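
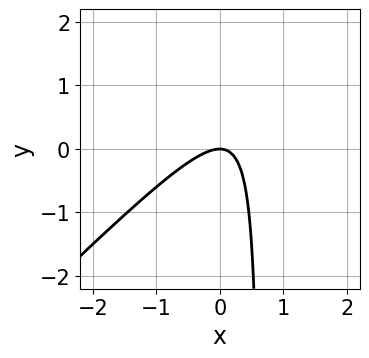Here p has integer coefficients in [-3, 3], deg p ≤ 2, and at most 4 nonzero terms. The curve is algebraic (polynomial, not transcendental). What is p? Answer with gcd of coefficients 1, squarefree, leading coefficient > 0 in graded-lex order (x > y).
3*x^2 - 3*x*y + 2*y

1. The degree is 2 — the shape is more complex than any degree-1 curve.
2. From the axis intercepts and sections: it crosses the y-axis at the gridline y = 0; it meets the x-axis at x = 0 (among the integer gridlines).
3. Putting this together gives p.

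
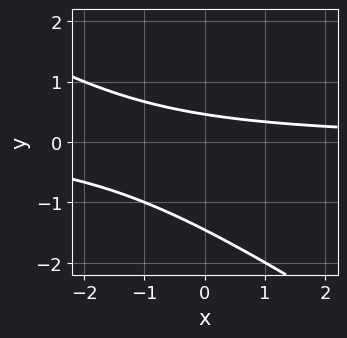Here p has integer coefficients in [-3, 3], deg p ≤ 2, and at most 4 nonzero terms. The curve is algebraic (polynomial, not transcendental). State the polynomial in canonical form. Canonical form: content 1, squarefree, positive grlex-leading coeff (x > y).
2*x*y + 3*y^2 + 3*y - 2

First, degree: no degree-1 curve has this shape, so deg p = 2.
Then, reading off the gridlines: the curve avoids every integer x-axis point in the box.
Finally, putting this together gives p.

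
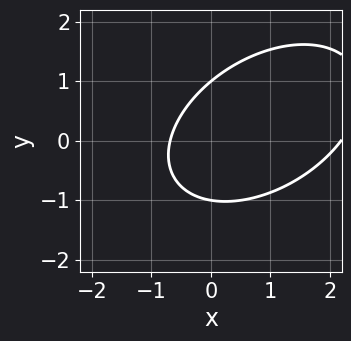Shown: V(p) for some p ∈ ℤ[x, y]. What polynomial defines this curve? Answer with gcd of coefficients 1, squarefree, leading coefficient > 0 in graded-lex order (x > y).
2*x^2 - 2*x*y + 3*y^2 - 3*x - 3

The degree is 2 — no degree-1 curve has this shape.
Against the integer gridlines: the y-axis gridline crossings are at y ∈ {-1, 1}.
Matching integer coefficients to the picture gives p.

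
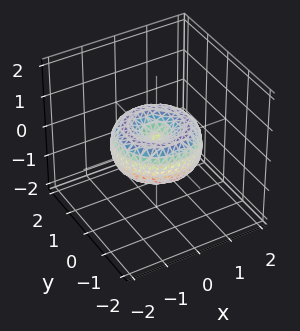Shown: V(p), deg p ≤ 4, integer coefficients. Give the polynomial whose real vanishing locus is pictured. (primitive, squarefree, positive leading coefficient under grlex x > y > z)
1. deg p = 4. A generic line meets the surface in up to 4 points.
2. Symmetry: every cross-section ⟂ z is a circle, so x, y appear only via x² + y².
3. Observable constraints: it crosses the x-axis at the gridline x = 0; it crosses the y-axis at the gridline y = 0; a circular section at z = 0 has radius between 1 and 2; it crosses the z-axis at the gridline z = 0.
4. Putting this together gives p.

2*x^4 + 4*x^2*y^2 + 2*y^4 - 3*x^2 - 3*y^2 + 3*z^2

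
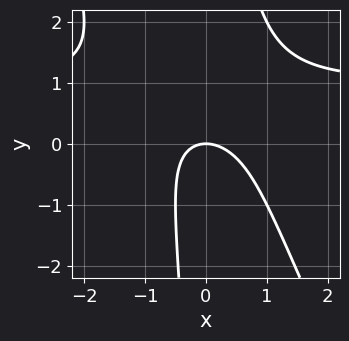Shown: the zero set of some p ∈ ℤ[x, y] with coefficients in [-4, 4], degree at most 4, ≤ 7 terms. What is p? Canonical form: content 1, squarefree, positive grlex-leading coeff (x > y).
2*x^2*y + x*y^2 - 2*x^2 - x*y - 2*y

(a) The degree is 3 — no degree-2 curve has this shape.
(b) Observable constraints: it crosses the x-axis at the gridline x = 0; one y-axis crossing is at y = 0.
(c) Fitting integer coefficients to these (and the overall shape) gives p.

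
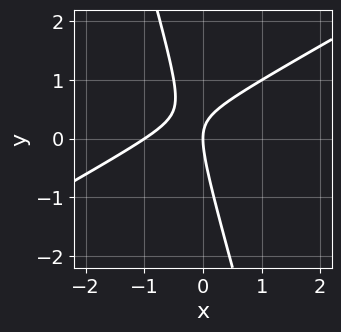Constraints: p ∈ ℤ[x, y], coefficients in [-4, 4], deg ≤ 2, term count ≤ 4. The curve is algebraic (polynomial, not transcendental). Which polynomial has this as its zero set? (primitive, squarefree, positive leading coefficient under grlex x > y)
2*x^2 - 3*x*y - y^2 + 2*x

(a) deg p = 2. The shape is more complex than any degree-1 curve.
(b) Checking where it meets the axes: it meets the y-axis at y = 0 (among the integer gridlines); among the integer gridlines, it crosses the x-axis at x ∈ {-1, 0}.
(c) Together with the visible shape, these determine p as stated.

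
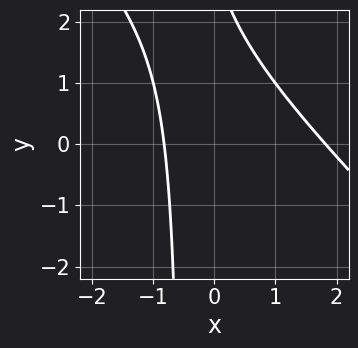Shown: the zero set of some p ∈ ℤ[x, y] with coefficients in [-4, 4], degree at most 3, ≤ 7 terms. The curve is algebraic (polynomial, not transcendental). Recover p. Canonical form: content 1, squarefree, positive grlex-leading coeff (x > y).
1. The degree is 2 — the shape is more complex than any degree-1 curve.
2. From the axis intercepts and sections: the curve avoids every integer y-axis point in the box.
3. Fitting integer coefficients to these (and the overall shape) gives p.

2*x^2 + 2*x*y - 2*x + y - 3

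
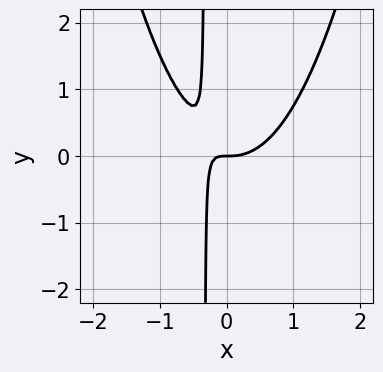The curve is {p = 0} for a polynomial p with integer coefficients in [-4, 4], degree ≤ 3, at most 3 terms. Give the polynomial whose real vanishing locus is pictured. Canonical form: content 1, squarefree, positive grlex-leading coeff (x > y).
deg p = 3. The shape is more complex than any degree-2 curve.
Checking where it meets the axes: it meets the x-axis at x = 0 (among the integer gridlines); it crosses the y-axis at the gridline y = 0.
Fitting integer coefficients to these (and the overall shape) gives p.

3*x^3 - 3*x*y - y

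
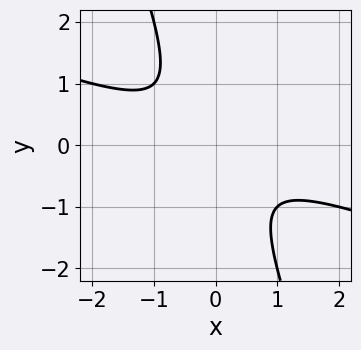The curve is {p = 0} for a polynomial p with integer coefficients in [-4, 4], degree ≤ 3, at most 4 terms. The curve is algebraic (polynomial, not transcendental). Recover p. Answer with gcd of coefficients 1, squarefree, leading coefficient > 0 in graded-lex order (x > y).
x^2 + 3*x*y + y^2 + 1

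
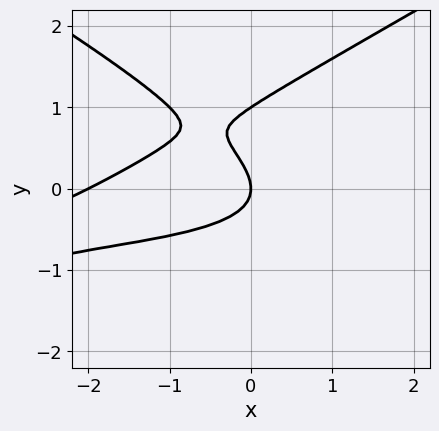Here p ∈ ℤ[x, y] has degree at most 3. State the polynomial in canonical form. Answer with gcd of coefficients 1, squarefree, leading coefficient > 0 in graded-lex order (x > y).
x^2*y - 3*y^3 + x^2 + 3*y^2 + 2*x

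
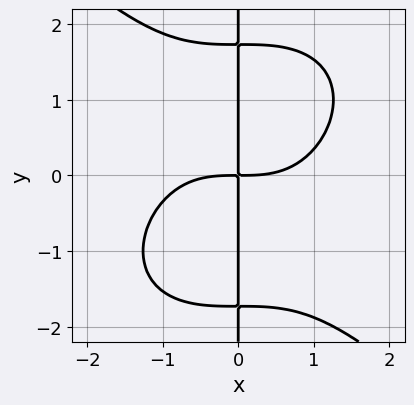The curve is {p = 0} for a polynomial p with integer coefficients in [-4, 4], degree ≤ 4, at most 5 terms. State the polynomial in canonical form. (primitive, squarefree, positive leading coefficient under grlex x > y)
x^4 + x*y^3 - 3*x*y

1. Degree: no degree-3 curve has this shape, so deg p = 4.
2. Checking where it meets the axes: every point of the y-axis in the box is on the curve.
3. Fitting integer coefficients to these (and the overall shape) gives p.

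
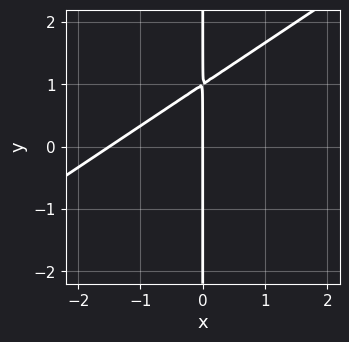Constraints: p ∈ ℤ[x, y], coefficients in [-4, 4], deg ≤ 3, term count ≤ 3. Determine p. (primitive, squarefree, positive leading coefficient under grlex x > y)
2*x^2 - 3*x*y + 3*x

deg p = 2. No degree-1 curve has this shape.
From the axis intercepts and sections: one x-axis crossing is at x = 0; every point of the y-axis in the box is on the curve.
These observations pin down the coefficients.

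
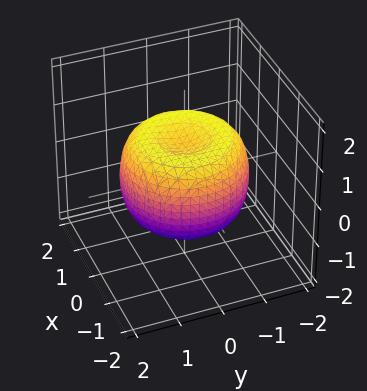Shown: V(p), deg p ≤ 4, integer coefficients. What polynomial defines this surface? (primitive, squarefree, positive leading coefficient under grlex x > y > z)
2*x^4 + 4*x^2*y^2 + 2*y^4 - 3*x^2 - 3*y^2 + 3*z^2 - 2

(a) The degree is 4 — a generic line meets the surface in up to 4 points.
(b) Symmetries: the z-axis is an axis of rotation, so x and y enter only as x² + y².
(c) From the axis intercepts and sections: a circular section at z = -1 has radius between 0 and 1.
(d) Solving for integer coefficients yields p as stated.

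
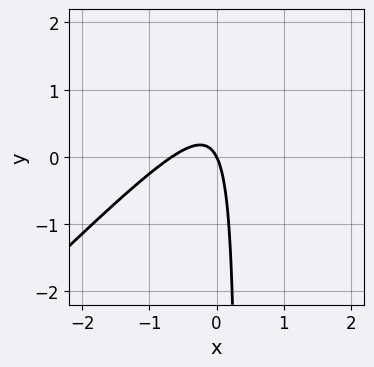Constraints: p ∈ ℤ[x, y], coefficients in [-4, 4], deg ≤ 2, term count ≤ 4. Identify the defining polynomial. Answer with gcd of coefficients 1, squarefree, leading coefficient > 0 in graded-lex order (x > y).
(a) The degree is 2 — a generic line meets the curve in up to 2 points.
(b) From the axis intercepts and sections: it meets the x-axis at x = 0 (among the integer gridlines); it crosses the y-axis at the gridline y = 0.
(c) Fitting integer coefficients to these (and the overall shape) gives p.

3*x^2 - 3*x*y + 2*x + y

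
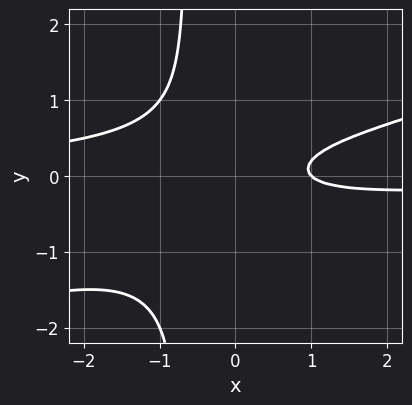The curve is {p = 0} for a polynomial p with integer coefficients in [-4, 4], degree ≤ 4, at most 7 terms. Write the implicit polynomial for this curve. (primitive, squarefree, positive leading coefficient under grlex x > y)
x^2*y - 3*x*y^2 - 2*y^2 + x - 1

(a) deg p = 3. No degree-2 curve has this shape.
(b) Checking where it meets the axes: no y-intercept at any integer in the box; it meets the x-axis at x = 1 (among the integer gridlines).
(c) Fitting integer coefficients to these (and the overall shape) gives p.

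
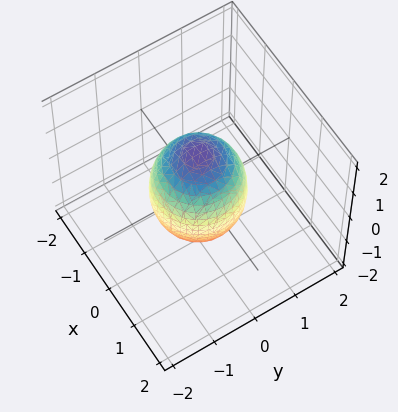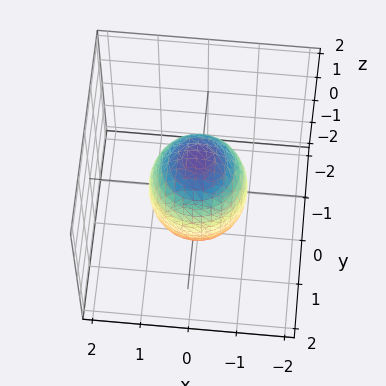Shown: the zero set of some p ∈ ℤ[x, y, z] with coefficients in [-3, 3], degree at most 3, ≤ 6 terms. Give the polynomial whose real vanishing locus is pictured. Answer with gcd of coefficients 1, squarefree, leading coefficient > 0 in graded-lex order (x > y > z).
The degree is 2 — bounded and convex; a quadric.
Symmetries: it's symmetric under z → −z, forcing even powers of z; rotational symmetry about the z-axis ⇒ p depends on x, y only through x² + y².
Against the integer gridlines: among the integer gridlines, it crosses the x-axis at x ∈ {-1, 1}; a circular section at z = 1 has radius between 0 and 1; the y-axis gridline crossings are at y ∈ {-1, 1}.
The integer polynomial consistent with all of this is the stated p.

2*x^2 + 2*y^2 + z^2 - 2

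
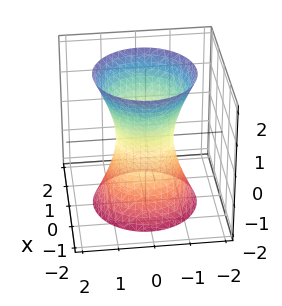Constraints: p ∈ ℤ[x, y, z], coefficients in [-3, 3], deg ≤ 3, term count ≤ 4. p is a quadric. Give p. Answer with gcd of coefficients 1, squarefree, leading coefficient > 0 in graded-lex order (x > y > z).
3*x^2 + 3*y^2 - z^2 - 2

Degree: an hourglass — one-sheet hyperboloid; a quadric, so deg p = 2.
Symmetries: rotational symmetry about the z-axis ⇒ p depends on x, y only through x² + y²; the z ↦ −z reflection is a symmetry, so z appears only in even powers.
Observable constraints: it misses every integer gridline on the z-axis; a circular section at z = -2 has radius between 1 and 2.
Solving for integer coefficients yields p as stated.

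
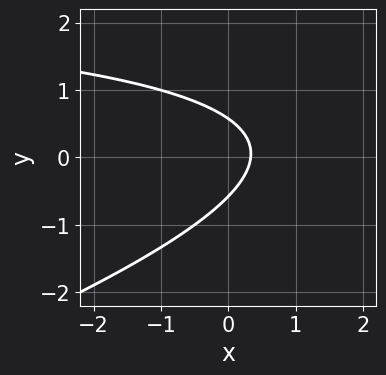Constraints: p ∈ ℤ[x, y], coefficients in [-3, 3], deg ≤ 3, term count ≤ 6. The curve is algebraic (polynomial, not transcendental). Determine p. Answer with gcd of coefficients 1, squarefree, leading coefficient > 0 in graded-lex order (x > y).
x*y - 3*y^2 - 3*x + 1

1. deg p = 2.
2. Solving for integer coefficients yields p as stated.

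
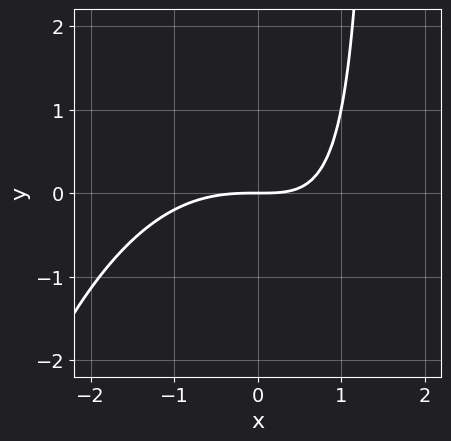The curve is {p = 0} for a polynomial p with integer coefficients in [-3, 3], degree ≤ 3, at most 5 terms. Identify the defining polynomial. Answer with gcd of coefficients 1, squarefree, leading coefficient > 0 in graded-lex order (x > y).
x^3 + 2*x*y - 3*y

1. The degree is 3 — a generic line meets the curve in up to 3 points.
2. Checking where it meets the axes: one x-axis crossing is at x = 0; it meets the y-axis at y = 0 (among the integer gridlines).
3. Solving for integer coefficients yields p as stated.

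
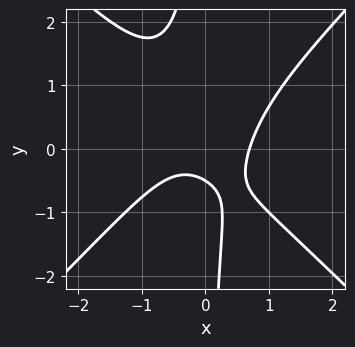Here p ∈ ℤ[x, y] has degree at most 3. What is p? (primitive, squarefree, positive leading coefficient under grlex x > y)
3*x^3 - 3*x*y^2 + x*y - 2*y - 1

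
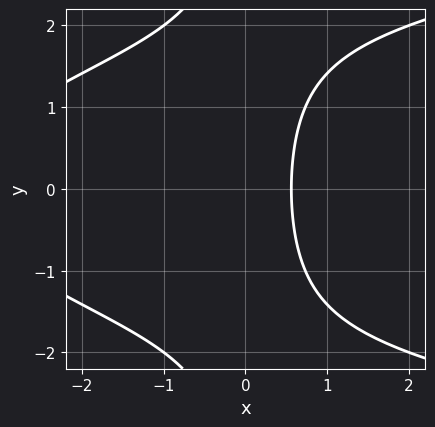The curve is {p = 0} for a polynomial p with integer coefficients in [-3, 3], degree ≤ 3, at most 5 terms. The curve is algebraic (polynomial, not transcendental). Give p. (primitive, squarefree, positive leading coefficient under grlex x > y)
x*y^2 - x^2 - 3*x + 2

The degree is 3 — the shape is more complex than any degree-2 curve.
Symmetries: it's symmetric under y → −y, forcing even powers of y.
Checking where it meets the axes: the curve avoids every integer y-axis point in the box.
Assembling these constraints gives the stated polynomial.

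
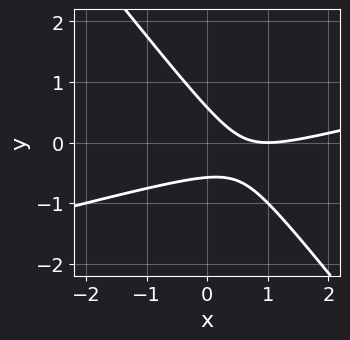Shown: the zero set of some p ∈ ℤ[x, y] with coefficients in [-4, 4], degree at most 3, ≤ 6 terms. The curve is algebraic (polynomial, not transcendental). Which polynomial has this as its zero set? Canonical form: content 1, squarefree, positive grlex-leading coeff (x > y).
x^2 - 3*x*y - 3*y^2 - 2*x + 1

1. Degree: the shape is more complex than any degree-1 curve, so deg p = 2.
2. From the visible intercepts: it crosses the x-axis at the gridline x = 1.
3. Fitting integer coefficients to these (and the overall shape) gives p.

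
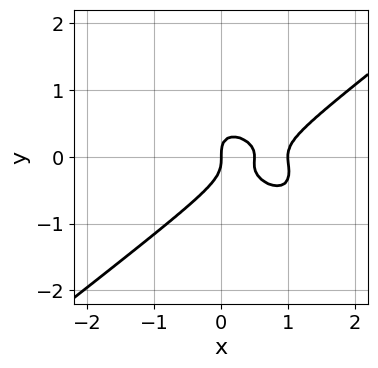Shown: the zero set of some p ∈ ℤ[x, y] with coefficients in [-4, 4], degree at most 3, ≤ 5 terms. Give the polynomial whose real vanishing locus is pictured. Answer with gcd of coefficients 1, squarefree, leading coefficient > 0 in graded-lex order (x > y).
2*x^3 - x*y^2 - 3*y^3 - 3*x^2 + x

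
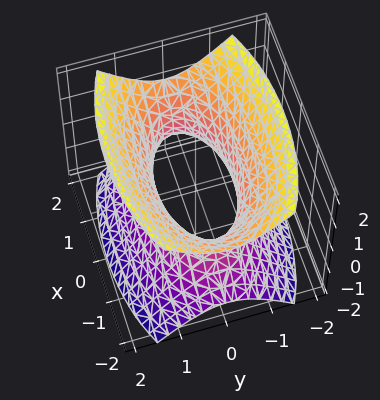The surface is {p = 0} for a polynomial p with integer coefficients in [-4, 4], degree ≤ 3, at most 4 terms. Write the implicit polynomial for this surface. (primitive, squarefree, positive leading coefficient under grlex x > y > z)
(a) deg p = 2.
(b) Symmetries: the y ↦ −y reflection is a symmetry, so y appears only in even powers; it's symmetric under z → −z, forcing even powers of z; it's symmetric under x → −x, forcing even powers of x.
(c) From the visible intercepts: it misses every integer gridline on the z-axis.
(d) Assembling these constraints gives the stated polynomial.

x^2 + 3*y^2 - 2*z^2 - 2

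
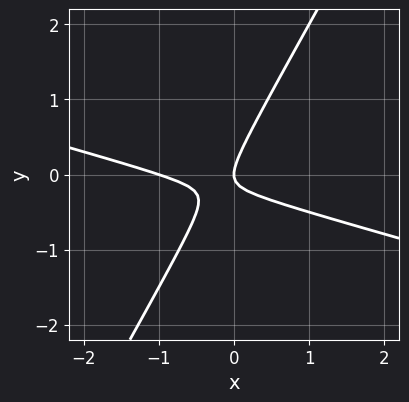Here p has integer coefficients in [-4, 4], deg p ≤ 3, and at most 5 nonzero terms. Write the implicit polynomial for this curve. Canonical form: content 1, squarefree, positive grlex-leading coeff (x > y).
x^2 + 3*x*y - 2*y^2 + x

The degree is 2 — no degree-1 curve has this shape.
Observable constraints: the x-axis gridline crossings are at x ∈ {-1, 0}; it meets the y-axis at y = 0 (among the integer gridlines).
Matching integer coefficients to the picture gives p.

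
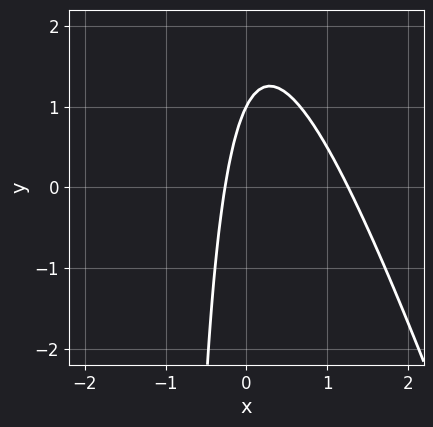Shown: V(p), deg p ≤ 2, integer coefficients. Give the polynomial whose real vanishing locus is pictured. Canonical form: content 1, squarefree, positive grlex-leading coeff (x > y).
First, degree: the shape is more complex than any degree-1 curve, so deg p = 2.
Next, observable constraints: it meets the y-axis at y = 1 (among the integer gridlines).
Finally, together with the visible shape, these determine p as stated.

3*x^2 + x*y - 3*x + y - 1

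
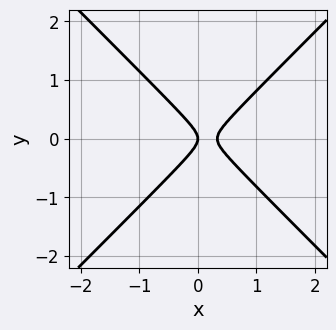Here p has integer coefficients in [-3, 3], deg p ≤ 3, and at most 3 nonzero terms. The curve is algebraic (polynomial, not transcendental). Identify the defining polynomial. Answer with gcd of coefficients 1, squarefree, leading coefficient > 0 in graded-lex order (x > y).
3*x^2 - 3*y^2 - x

(a) Degree: a generic line meets the curve in up to 2 points, so deg p = 2.
(b) Symmetries: it's symmetric under y → −y, forcing even powers of y.
(c) Checking where it meets the axes: it meets the x-axis at x = 0 (among the integer gridlines); it crosses the y-axis at the gridline y = 0.
(d) Putting this together gives p.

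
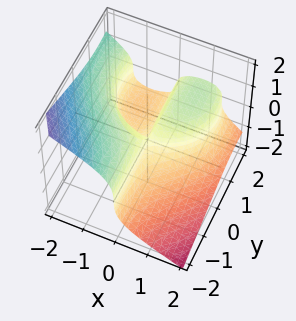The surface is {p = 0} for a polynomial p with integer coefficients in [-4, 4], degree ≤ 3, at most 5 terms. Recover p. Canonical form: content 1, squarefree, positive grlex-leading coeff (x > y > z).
x^3 + x*y^2 + 3*z^3 - 3*x*y

(a) The degree is 3 — a generic line meets the surface in up to 3 points.
(b) Observable constraints: it meets the z-axis at z = 0 (among the integer gridlines); it meets the x-axis at x = 0 (among the integer gridlines).
(c) Fitting integer coefficients to these (and the overall shape) gives p.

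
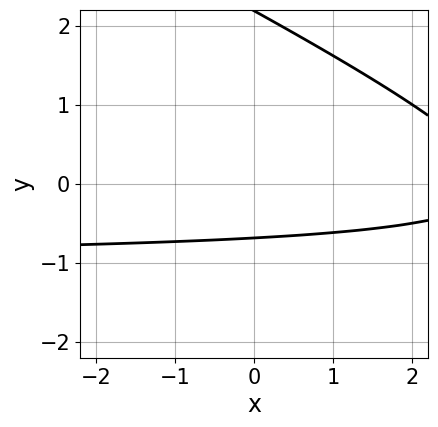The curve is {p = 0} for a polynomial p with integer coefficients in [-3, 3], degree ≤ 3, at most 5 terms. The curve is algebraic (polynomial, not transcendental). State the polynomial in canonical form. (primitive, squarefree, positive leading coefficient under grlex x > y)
x*y + 2*y^2 + x - 3*y - 3

Degree: no degree-1 curve has this shape, so deg p = 2.
Observable constraints: the curve avoids every integer x-axis point in the box.
Solving for integer coefficients yields p as stated.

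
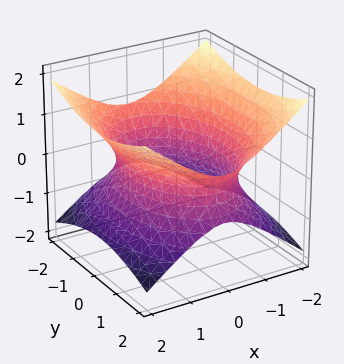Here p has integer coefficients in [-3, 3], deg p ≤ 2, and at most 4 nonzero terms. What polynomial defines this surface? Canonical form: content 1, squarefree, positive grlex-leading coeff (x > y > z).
1. The degree is 2 — an hourglass — one-sheet hyperboloid; a quadric.
2. Symmetries: mirror symmetry y ↦ −y ⇒ only even powers of y; it's symmetric under z → −z, forcing even powers of z; it's symmetric under x → −x, forcing even powers of x.
3. Observable constraints: it misses every integer gridline on the z-axis.
4. Matching integer coefficients to the picture gives p.

2*x^2 + y^2 - 3*z^2 - 3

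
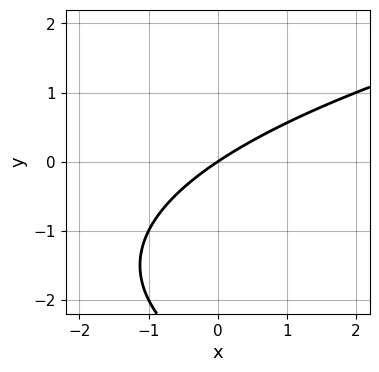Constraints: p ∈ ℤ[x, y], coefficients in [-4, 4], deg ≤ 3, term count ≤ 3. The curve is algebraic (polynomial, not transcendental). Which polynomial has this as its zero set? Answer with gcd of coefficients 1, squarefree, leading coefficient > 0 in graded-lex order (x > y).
y^2 - 2*x + 3*y

1. Degree: no degree-1 curve has this shape, so deg p = 2.
2. Observable constraints: it meets the y-axis at y = 0 (among the integer gridlines); it crosses the x-axis at the gridline x = 0.
3. Assembling these constraints gives the stated polynomial.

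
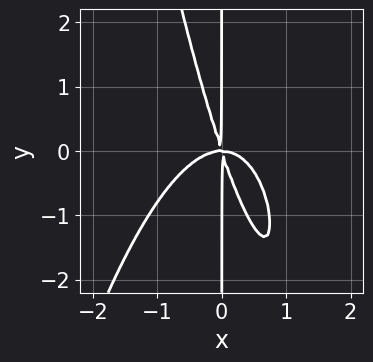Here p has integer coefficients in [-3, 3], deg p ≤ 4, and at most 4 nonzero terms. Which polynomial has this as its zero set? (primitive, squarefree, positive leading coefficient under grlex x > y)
First, degree: the shape is more complex than any degree-3 curve, so deg p = 4.
Then, against the integer gridlines: the visible y-axis segment lies entirely on the curve.
Finally, matching integer coefficients to the picture gives p.

3*x^4 + 3*x^2*y + x*y^2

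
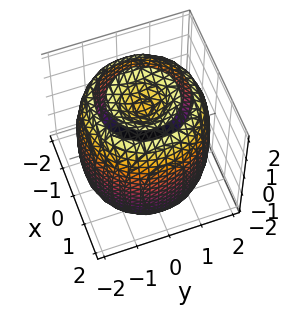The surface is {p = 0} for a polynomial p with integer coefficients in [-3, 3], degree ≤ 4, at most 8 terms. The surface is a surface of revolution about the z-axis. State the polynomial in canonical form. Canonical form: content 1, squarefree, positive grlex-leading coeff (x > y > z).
1. I count 2 distinct pieces.
2. deg p = 4.
3. Symmetries: rotational symmetry about the z-axis ⇒ p depends on x, y only through x² + y².
4. From the axis intercepts and sections: a circular section at z = 0 has radius between 1 and 2.
5. Fitting integer coefficients to these (and the overall shape) gives p.

x^4 + 2*x^2*y^2 + y^4 - 3*x^2 - 3*y^2 + z^2 - 2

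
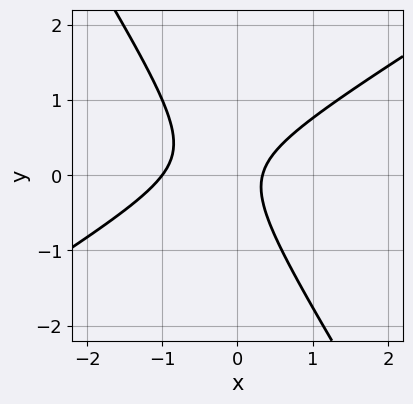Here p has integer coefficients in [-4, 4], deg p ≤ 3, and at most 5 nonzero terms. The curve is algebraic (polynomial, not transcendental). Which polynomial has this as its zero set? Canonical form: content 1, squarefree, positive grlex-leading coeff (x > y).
3*x^2 - 3*x*y - 3*y^2 + 2*x - 1

Degree: no degree-1 curve has this shape, so deg p = 2.
Checking where it meets the axes: the curve avoids every integer y-axis point in the box; one x-axis crossing is at x = -1.
Solving for integer coefficients yields p as stated.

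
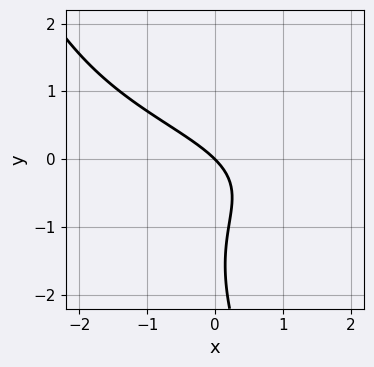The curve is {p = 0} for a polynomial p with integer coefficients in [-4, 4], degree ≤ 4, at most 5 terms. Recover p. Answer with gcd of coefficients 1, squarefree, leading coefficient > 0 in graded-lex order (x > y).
(a) The degree is 3 — no degree-2 curve has this shape.
(b) Observable constraints: it meets the y-axis at y = 0 (among the integer gridlines); it meets the x-axis at x = 0 (among the integer gridlines).
(c) Assembling these constraints gives the stated polynomial.

2*x*y^2 + y^3 + 3*y^2 + 3*x + 3*y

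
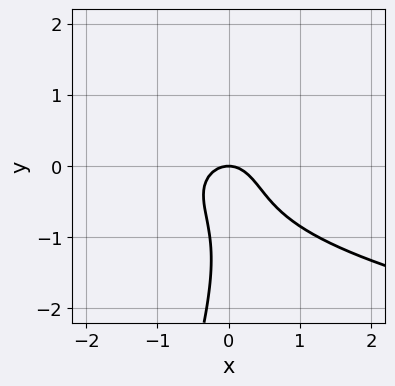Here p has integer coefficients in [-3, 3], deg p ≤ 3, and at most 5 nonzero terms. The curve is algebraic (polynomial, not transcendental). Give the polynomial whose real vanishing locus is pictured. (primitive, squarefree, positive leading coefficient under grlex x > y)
3*x*y^2 - y^3 - 3*x^2 - 2*y^2 - 2*y

deg p = 3. The shape is more complex than any degree-2 curve.
From the axis intercepts and sections: it crosses the x-axis at the gridline x = 0; it meets the y-axis at y = 0 (among the integer gridlines).
These observations pin down the coefficients.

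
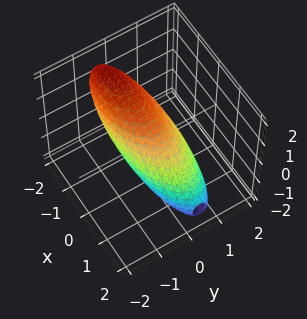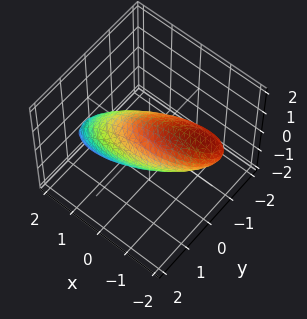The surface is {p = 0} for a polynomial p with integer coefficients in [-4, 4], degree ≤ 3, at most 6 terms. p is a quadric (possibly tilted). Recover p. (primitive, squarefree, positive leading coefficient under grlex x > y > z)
(a) Degree: a generic line meets the surface in up to 2 points, so deg p = 2.
(b) Reading off the gridlines: among the integer gridlines, it crosses the z-axis at z ∈ {-1, 1}.
(c) Fitting integer coefficients to these (and the overall shape) gives p.

x^2 - x*y + 2*x*z + 3*y^2 + 2*z^2 - 2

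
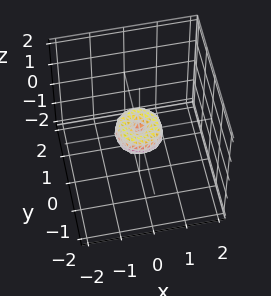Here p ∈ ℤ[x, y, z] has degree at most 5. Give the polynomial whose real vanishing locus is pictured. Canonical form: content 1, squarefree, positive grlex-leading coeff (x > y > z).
First, deg p = 4. No degree-3 surface has this shape.
Next, by symmetry, every cross-section ⟂ z is a circle, so x, y appear only via x² + y².
Then, checking where it meets the axes: it meets the y-axis at y = 0 (among the integer gridlines); it crosses the x-axis at the gridline x = 0; it meets the z-axis at z = 0 (among the integer gridlines).
Finally, these observations pin down the coefficients.

2*x^4 + 4*x^2*y^2 + 2*y^4 - x^2 - y^2 + z^2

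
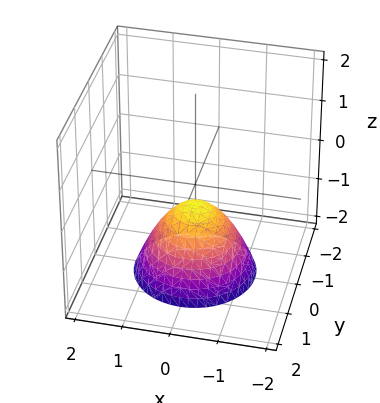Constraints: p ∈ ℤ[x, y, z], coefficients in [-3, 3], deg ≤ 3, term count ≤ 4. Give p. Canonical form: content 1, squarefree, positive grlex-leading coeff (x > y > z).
2*x^2 + 2*y^2 + 2*z + 1

The degree is 2 — a generic line meets the surface in up to 2 points.
Symmetries: the surface is invariant under rotation about z: p = q(x² + y², z).
From the visible intercepts: no x-intercept at any integer in the box; a circular section at z = -2 has radius between 1 and 2; the surface avoids every integer y-axis point in the box.
Together with the visible shape, these determine p as stated.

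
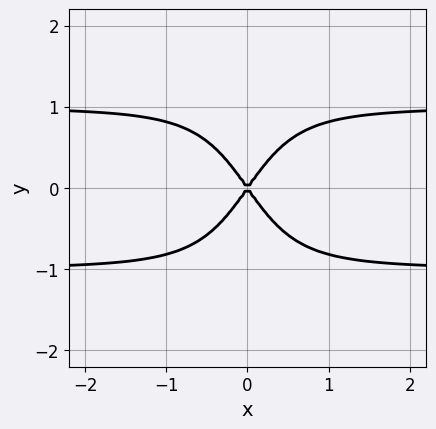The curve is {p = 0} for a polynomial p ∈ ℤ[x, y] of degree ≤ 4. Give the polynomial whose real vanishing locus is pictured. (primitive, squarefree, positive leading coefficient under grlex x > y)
2*x^2*y^2 - 2*x^2 + y^2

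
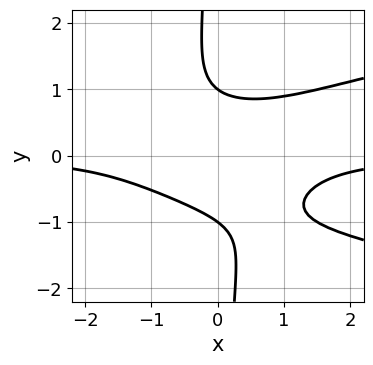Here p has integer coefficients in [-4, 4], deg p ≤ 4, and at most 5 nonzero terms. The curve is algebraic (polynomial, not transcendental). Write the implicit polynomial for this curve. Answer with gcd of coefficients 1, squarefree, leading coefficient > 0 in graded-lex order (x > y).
1. The degree is 4 — the shape is more complex than any degree-3 curve.
2. Reading off the gridlines: the curve avoids every integer x-axis point in the box; among the integer gridlines, it crosses the y-axis at y ∈ {-1, 1}.
3. The integer polynomial consistent with all of this is the stated p.

3*x*y^3 - 2*x^2*y + 2*y^2 - 2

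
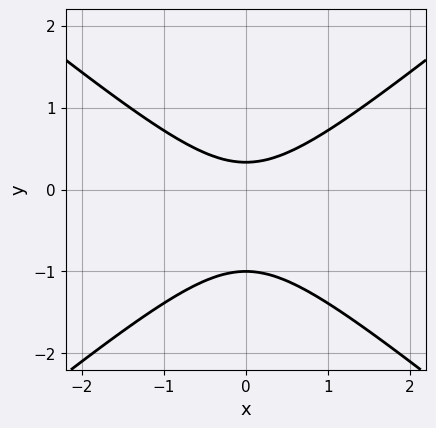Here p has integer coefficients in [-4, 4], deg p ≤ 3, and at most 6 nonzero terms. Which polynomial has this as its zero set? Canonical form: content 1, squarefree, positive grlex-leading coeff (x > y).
1. Degree: a generic line meets the curve in up to 2 points, so deg p = 2.
2. Symmetries: mirror symmetry x ↦ −x ⇒ only even powers of x.
3. Reading off the gridlines: it meets the y-axis at y = -1 (among the integer gridlines); no x-intercept at any integer in the box.
4. Assembling these constraints gives the stated polynomial.

2*x^2 - 3*y^2 - 2*y + 1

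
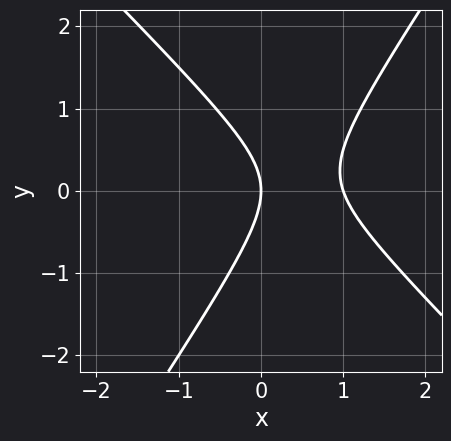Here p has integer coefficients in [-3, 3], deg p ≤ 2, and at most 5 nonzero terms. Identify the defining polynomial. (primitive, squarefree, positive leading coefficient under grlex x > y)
(a) deg p = 2. A generic line meets the curve in up to 2 points.
(b) Observable constraints: among the integer gridlines, it crosses the x-axis at x ∈ {0, 1}; it crosses the y-axis at the gridline y = 0.
(c) Fitting integer coefficients to these (and the overall shape) gives p.

3*x^2 + x*y - 2*y^2 - 3*x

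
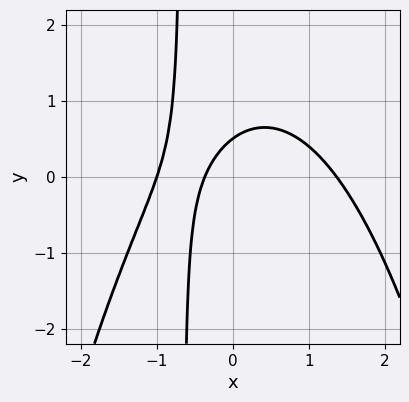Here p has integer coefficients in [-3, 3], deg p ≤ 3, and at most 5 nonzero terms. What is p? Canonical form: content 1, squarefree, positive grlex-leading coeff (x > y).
First, degree: a generic line meets the curve in up to 3 points, so deg p = 3.
Next, checking where it meets the axes: one x-axis crossing is at x = -1.
Finally, together with the visible shape, these determine p as stated.

2*x^3 + 3*x*y - 3*x + 2*y - 1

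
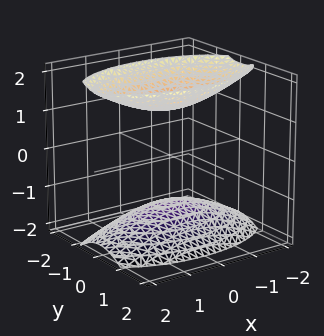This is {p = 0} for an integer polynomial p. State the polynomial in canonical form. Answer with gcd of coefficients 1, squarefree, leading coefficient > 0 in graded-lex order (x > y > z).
1. There are 2 components. Treating them together as one polynomial.
2. deg p = 2. Two sheets facing apart; a quadric.
3. Symmetries: it's symmetric under x → −x, forcing even powers of x; it's symmetric under y → −y, forcing even powers of y; mirror symmetry z ↦ −z ⇒ only even powers of z.
4. From the axis intercepts and sections: it misses every integer gridline on the x-axis; no y-intercept at any integer in the box.
5. These observations pin down the coefficients.

x^2 + 3*y^2 - 2*z^2 + 3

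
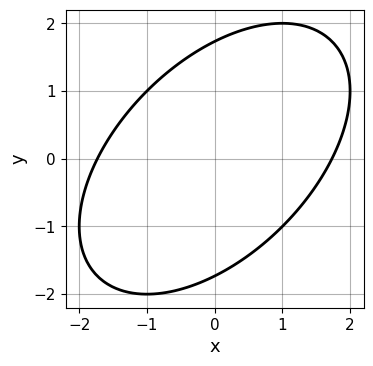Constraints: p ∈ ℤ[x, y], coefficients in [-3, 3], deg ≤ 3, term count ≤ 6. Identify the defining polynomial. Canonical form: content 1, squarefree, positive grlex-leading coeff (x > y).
(a) deg p = 2. The shape is more complex than any degree-1 curve.
(b) Solving for integer coefficients yields p as stated.

x^2 - x*y + y^2 - 3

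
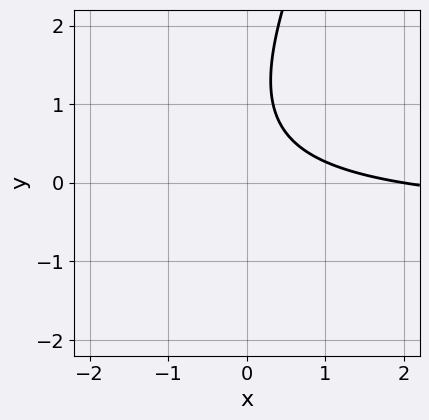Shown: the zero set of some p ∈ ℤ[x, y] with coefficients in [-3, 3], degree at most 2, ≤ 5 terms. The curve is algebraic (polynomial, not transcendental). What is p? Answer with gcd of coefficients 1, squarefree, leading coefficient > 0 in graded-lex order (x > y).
2*x*y - y^2 + x + 2*y - 2

1. The degree is 2 — a generic line meets the curve in up to 2 points.
2. Checking where it meets the axes: the curve avoids every integer y-axis point in the box; one x-axis crossing is at x = 2.
3. These observations pin down the coefficients.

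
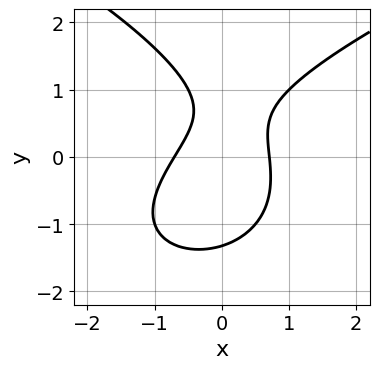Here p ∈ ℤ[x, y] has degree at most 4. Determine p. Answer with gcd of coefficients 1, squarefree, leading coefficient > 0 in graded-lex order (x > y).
(a) The degree is 3 — a generic line meets the curve in up to 3 points.
(b) Putting this together gives p.

y^3 - 2*x^2 + x*y - y + 1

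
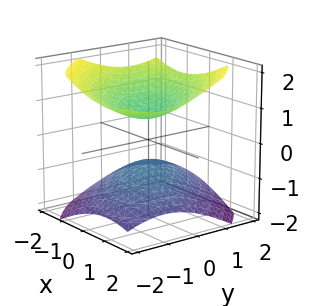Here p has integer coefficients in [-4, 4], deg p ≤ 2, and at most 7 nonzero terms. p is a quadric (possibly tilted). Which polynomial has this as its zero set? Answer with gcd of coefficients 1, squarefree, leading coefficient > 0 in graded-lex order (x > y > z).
x^2 + x*y + y^2 - 2*z^2 + 1

First, the picture has 2 separate pieces. Treating them together as one polynomial.
Then, deg p = 2. The shape is more complex than any degree-1 surface.
Then, against the integer gridlines: it misses every integer gridline on the x-axis; it misses every integer gridline on the y-axis.
Finally, fitting integer coefficients to these (and the overall shape) gives p.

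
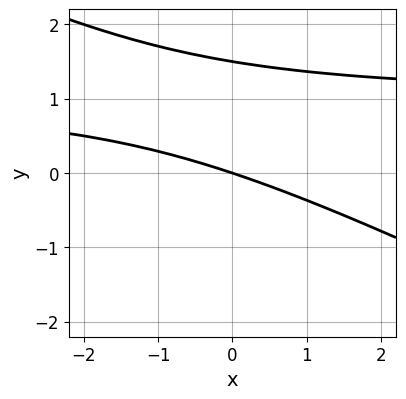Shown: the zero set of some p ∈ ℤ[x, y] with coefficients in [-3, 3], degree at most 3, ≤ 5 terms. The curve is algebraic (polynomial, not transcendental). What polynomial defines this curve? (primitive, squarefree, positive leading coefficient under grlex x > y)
First, the degree is 2 — no degree-1 curve has this shape.
Next, from the visible intercepts: it crosses the x-axis at the gridline x = 0; it crosses the y-axis at the gridline y = 0.
Finally, solving for integer coefficients yields p as stated.

x*y + 2*y^2 - x - 3*y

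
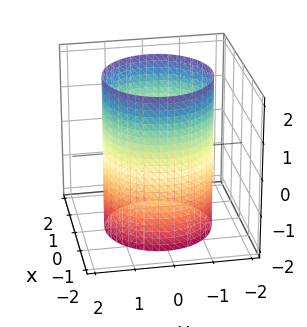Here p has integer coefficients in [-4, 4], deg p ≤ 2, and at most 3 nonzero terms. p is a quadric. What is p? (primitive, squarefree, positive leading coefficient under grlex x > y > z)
x^2 + y^2 - 2

deg p = 2.
Symmetry: the surface is invariant under rotation about z: p = q(x² + y², z); the z ↦ −z reflection is a symmetry, so z appears only in even powers.
From the axis intercepts and sections: the surface avoids every integer z-axis point in the box; a circular section at z = -2 has radius between 1 and 2.
Putting this together gives p.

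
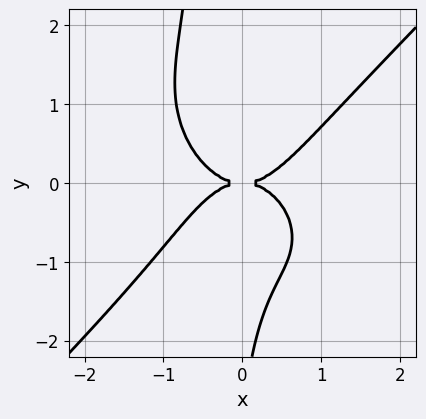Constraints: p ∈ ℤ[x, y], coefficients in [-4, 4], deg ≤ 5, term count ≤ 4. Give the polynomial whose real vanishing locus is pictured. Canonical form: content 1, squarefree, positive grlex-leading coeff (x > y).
3*x^4 - 3*x*y^3 - y^3 - 3*y^2

1. The degree is 4 — a generic line meets the curve in up to 4 points.
2. Checking where it meets the axes: one y-axis crossing is at y = 0; it crosses the x-axis at the gridline x = 0.
3. Matching integer coefficients to the picture gives p.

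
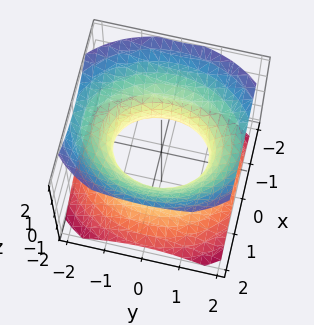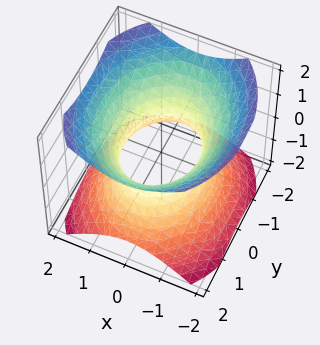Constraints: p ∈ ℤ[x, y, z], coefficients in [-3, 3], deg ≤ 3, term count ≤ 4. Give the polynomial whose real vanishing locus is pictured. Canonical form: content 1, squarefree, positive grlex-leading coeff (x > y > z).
First, the degree is 2 — an hourglass — one-sheet hyperboloid; a quadric.
Next, symmetries: it's symmetric under y → −y, forcing even powers of y; the x ↦ −x reflection is a symmetry, so x appears only in even powers; it's symmetric under z → −z, forcing even powers of z.
Next, observable constraints: it misses every integer gridline on the z-axis; the x-axis gridline crossings are at x ∈ {-1, 1}.
Finally, together with the visible shape, these determine p as stated.

3*x^2 + 2*y^2 - 3*z^2 - 3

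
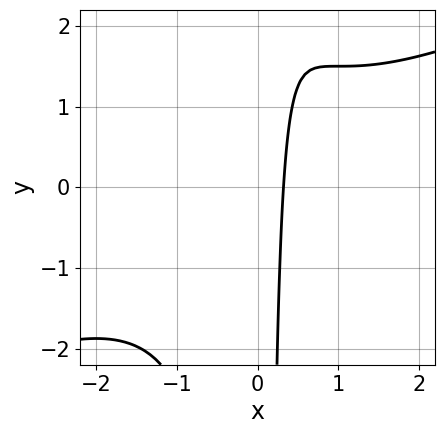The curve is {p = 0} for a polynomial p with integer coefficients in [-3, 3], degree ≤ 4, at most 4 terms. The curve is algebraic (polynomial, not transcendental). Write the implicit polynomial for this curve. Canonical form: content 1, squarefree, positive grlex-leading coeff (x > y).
Degree: the shape is more complex than any degree-2 curve, so deg p = 3.
Against the integer gridlines: it misses every integer gridline on the y-axis.
Together with the visible shape, these determine p as stated.

x^3 - 2*x^2*y + 3*x - 1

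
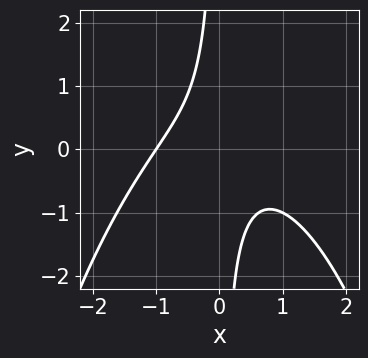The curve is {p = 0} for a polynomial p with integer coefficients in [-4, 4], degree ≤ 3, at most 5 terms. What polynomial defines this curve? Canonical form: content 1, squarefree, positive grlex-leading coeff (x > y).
x^3 + 2*x*y + 1

deg p = 3. No degree-2 curve has this shape.
Against the integer gridlines: one x-axis crossing is at x = -1; it misses every integer gridline on the y-axis.
These observations pin down the coefficients.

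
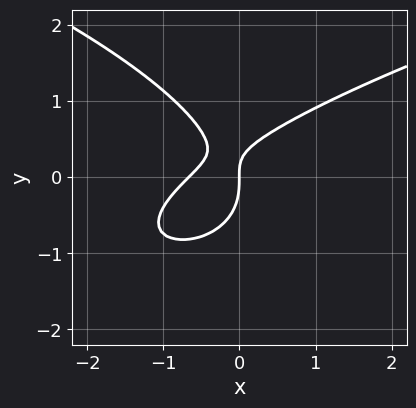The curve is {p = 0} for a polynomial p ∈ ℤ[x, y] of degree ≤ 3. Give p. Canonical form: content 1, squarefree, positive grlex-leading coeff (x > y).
3*y^3 - 3*x^2 + 3*x*y - 2*x

Degree: no degree-2 curve has this shape, so deg p = 3.
Checking where it meets the axes: it crosses the y-axis at the gridline y = 0; it meets the x-axis at x = 0 (among the integer gridlines).
Assembling these constraints gives the stated polynomial.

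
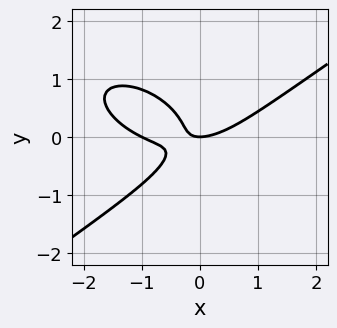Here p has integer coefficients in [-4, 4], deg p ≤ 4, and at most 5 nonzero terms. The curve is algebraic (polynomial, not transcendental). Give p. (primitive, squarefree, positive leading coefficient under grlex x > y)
x^3 - 3*y^3 + x^2 - 3*x*y - y

First, deg p = 3. A generic line meets the curve in up to 3 points.
Next, reading off the gridlines: it meets the y-axis at y = 0 (among the integer gridlines); among the integer gridlines, it crosses the x-axis at x ∈ {-1, 0}.
Finally, putting this together gives p.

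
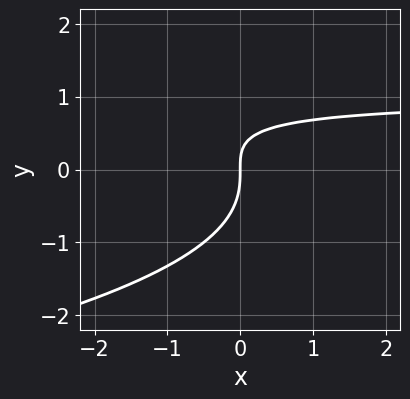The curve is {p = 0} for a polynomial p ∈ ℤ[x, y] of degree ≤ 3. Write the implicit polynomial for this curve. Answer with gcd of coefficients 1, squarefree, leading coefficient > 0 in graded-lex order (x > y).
y^3 + x*y - x

First, the degree is 3 — no degree-2 curve has this shape.
Next, from the visible intercepts: it meets the y-axis at y = 0 (among the integer gridlines); it crosses the x-axis at the gridline x = 0.
Finally, these observations pin down the coefficients.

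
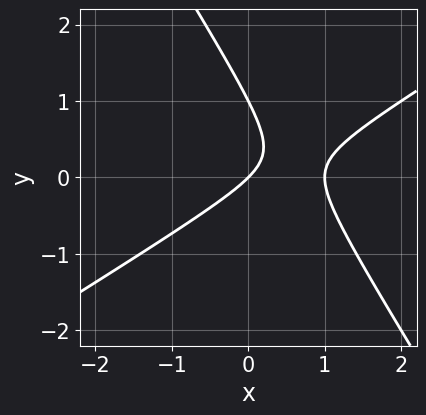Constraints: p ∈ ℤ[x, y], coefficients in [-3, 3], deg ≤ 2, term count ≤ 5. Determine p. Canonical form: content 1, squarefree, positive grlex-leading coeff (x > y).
x^2 - x*y - y^2 - x + y

Degree: a generic line meets the curve in up to 2 points, so deg p = 2.
Against the integer gridlines: among the integer gridlines, it crosses the x-axis at x ∈ {0, 1}; the y-axis gridline crossings are at y ∈ {0, 1}.
Solving for integer coefficients yields p as stated.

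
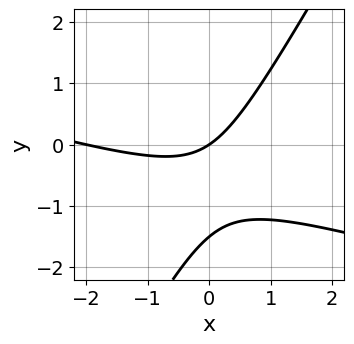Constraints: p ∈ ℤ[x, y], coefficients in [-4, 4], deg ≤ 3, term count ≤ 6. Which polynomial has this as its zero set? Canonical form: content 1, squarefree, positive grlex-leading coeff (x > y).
x^2 + 3*x*y - 2*y^2 + 2*x - 3*y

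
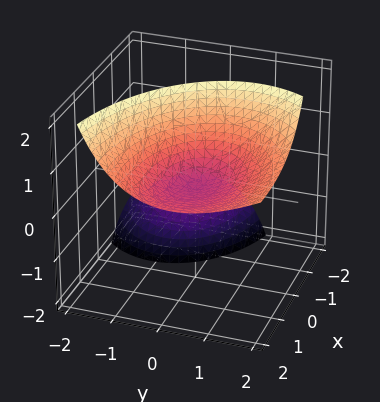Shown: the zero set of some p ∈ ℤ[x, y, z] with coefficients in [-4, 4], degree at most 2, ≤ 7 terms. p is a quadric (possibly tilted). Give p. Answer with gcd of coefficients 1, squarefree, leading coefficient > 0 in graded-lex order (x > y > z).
(a) The picture has 2 separate pieces. Treating them together as one polynomial.
(b) Degree: the shape is more complex than any degree-1 surface, so deg p = 2.
(c) Against the integer gridlines: one y-axis crossing is at y = 0; one z-axis crossing is at z = 0; it meets the x-axis at x = 0 (among the integer gridlines).
(d) Assembling these constraints gives the stated polynomial.

x^2 - 3*x*z + 2*y^2 - 2*y*z - 2*z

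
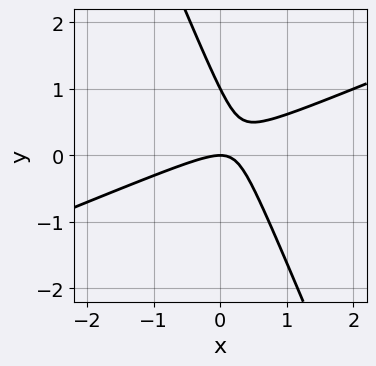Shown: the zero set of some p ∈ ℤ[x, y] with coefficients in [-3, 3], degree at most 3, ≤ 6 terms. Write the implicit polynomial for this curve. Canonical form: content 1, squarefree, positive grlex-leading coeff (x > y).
x^2 - 2*x*y - y^2 + y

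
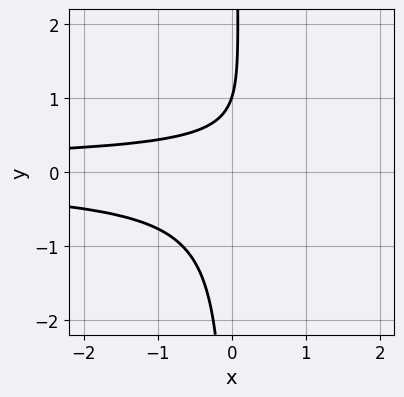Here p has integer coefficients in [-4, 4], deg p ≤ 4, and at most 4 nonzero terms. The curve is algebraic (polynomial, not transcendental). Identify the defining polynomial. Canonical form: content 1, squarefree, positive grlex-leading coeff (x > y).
1. deg p = 3.
2. Checking where it meets the axes: the curve avoids every integer x-axis point in the box; it crosses the y-axis at the gridline y = 1.
3. Together with the visible shape, these determine p as stated.

3*x*y^2 - y + 1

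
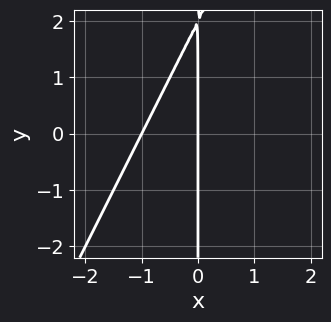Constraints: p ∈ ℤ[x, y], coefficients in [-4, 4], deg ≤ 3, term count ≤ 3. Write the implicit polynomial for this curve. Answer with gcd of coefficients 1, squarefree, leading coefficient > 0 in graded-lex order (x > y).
(a) deg p = 2. A generic line meets the curve in up to 2 points.
(b) Checking where it meets the axes: the visible y-axis segment lies entirely on the curve; the x-axis gridline crossings are at x ∈ {-1, 0}.
(c) Solving for integer coefficients yields p as stated.

2*x^2 - x*y + 2*x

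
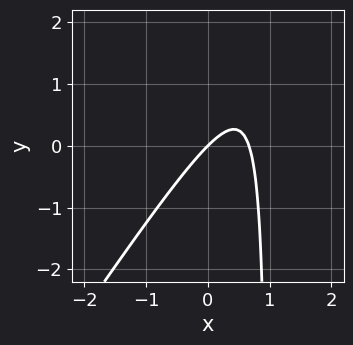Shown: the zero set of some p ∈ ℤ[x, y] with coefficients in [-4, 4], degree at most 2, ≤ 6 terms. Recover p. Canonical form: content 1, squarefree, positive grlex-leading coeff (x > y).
3*x^2 - 2*x*y - 2*x + 2*y

(a) The degree is 2 — no degree-1 curve has this shape.
(b) From the axis intercepts and sections: it meets the y-axis at y = 0 (among the integer gridlines); one x-axis crossing is at x = 0.
(c) These observations pin down the coefficients.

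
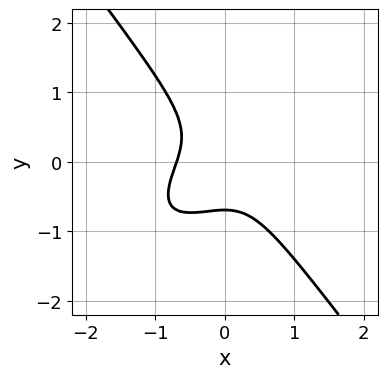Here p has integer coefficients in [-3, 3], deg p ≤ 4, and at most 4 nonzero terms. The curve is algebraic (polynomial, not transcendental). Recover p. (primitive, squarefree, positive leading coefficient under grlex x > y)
3*x^3 - 3*x^2*y + 3*y^3 + 1

Degree: no degree-2 curve has this shape, so deg p = 3.
Matching integer coefficients to the picture gives p.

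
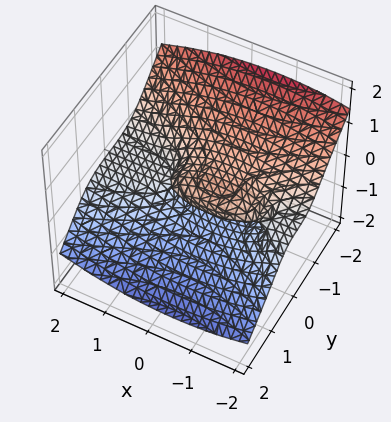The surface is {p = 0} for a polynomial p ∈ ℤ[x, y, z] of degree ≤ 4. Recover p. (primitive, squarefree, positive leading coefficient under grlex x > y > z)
deg p = 3. A generic line meets the surface in up to 3 points.
Against the integer gridlines: it meets the y-axis at y = 0 (among the integer gridlines); it meets the z-axis at z = 0 (among the integer gridlines).
Matching integer coefficients to the picture gives p. Check: (-2, 0, 0) on the x-axis lies on the surface, and p(-2, 0, 0) = 0. ✓

x^2*z + y^3 + 3*z^3 + x*z - z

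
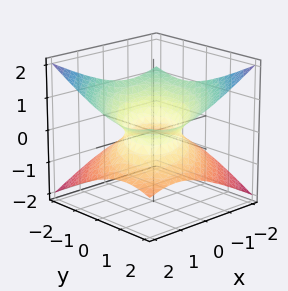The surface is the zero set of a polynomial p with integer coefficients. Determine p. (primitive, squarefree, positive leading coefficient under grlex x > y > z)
x^2 - x*y + y^2 - 3*z^2 - 1

(a) Degree: the shape is more complex than any degree-1 surface, so deg p = 2.
(b) Checking where it meets the axes: among the integer gridlines, it crosses the y-axis at y ∈ {-1, 1}; no z-intercept at any integer in the box; among the integer gridlines, it crosses the x-axis at x ∈ {-1, 1}.
(c) Together with the visible shape, these determine p as stated.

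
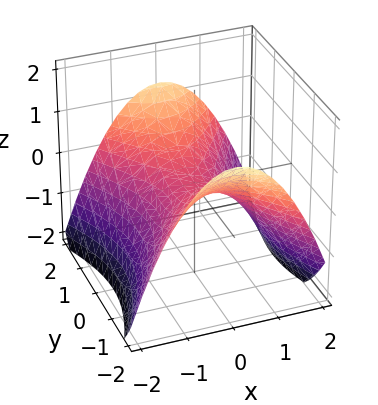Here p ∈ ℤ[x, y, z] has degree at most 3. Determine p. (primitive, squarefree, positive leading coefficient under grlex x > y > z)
1. deg p = 2. A hyperbolic paraboloid; a quadric.
2. Symmetries: mirror symmetry y ↦ −y ⇒ only even powers of y; the x ↦ −x reflection is a symmetry, so x appears only in even powers.
3. Checking where it meets the axes: one z-axis crossing is at z = 0; one y-axis crossing is at y = 0; it crosses the x-axis at the gridline x = 0.
4. Putting this together gives p.

2*x^2 - y^2 + 3*z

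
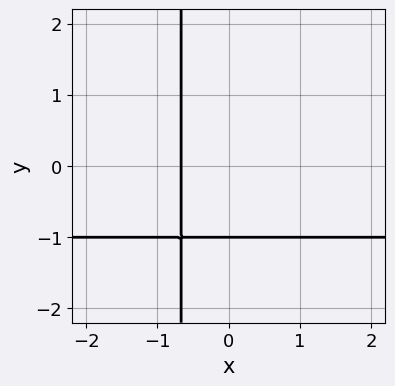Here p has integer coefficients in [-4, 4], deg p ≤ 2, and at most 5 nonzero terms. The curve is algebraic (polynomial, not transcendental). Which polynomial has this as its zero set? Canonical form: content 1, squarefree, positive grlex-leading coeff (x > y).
3*x*y + 3*x + 2*y + 2

(a) Degree: a generic line meets the curve in up to 2 points, so deg p = 2.
(b) Reading off the gridlines: it meets the y-axis at y = -1 (among the integer gridlines).
(c) Assembling these constraints gives the stated polynomial.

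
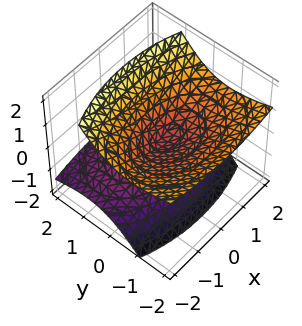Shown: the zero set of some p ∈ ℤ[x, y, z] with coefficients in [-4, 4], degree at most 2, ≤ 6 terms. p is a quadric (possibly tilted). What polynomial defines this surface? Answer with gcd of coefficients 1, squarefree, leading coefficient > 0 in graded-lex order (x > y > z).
I count 2 distinct pieces. They look like related sheets of one shape, so recover p as a whole.
The degree is 2 — no degree-1 surface has this shape.
Checking where it meets the axes: it meets the x-axis at x = 0 (among the integer gridlines); it meets the y-axis at y = 0 (among the integer gridlines); it meets the z-axis at z = 0 (among the integer gridlines).
Together with the visible shape, these determine p as stated.

x^2 + 2*y^2 + 3*y*z - 3*z^2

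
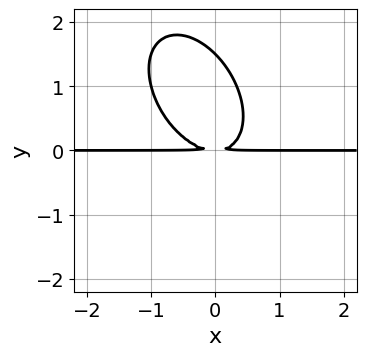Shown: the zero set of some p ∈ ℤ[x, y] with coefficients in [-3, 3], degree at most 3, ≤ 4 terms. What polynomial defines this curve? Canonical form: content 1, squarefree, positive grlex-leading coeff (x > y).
3*x^2*y + 2*x*y^2 + 2*y^3 - 3*y^2

First, degree: no degree-2 curve has this shape, so deg p = 3.
Then, from the axis intercepts and sections: the visible x-axis segment lies entirely on the curve.
Finally, putting this together gives p.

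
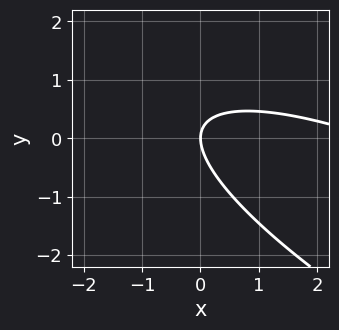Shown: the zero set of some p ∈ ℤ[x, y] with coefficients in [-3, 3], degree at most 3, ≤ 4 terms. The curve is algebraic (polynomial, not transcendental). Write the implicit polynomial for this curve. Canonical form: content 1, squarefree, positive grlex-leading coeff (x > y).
x^2 + 3*x*y + 3*y^2 - 3*x

deg p = 2. A generic line meets the curve in up to 2 points.
Against the integer gridlines: it meets the y-axis at y = 0 (among the integer gridlines); it crosses the x-axis at the gridline x = 0.
Assembling these constraints gives the stated polynomial.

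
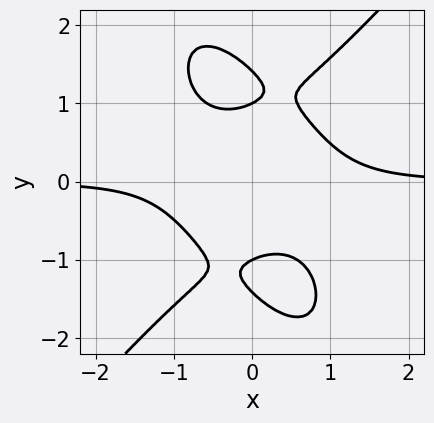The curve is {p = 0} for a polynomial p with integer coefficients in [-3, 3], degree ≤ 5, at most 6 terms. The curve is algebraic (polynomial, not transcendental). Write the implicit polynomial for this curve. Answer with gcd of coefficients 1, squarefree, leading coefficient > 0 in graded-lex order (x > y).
3*x^3*y - x*y^3 - y^4 + 3*y^2 - 2

Degree: the shape is more complex than any degree-3 curve, so deg p = 4.
From the visible intercepts: among the integer gridlines, it crosses the y-axis at y ∈ {-1, 1}; no x-intercept at any integer in the box.
Matching integer coefficients to the picture gives p.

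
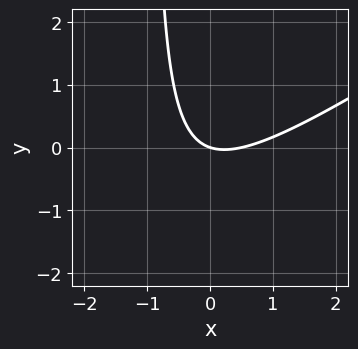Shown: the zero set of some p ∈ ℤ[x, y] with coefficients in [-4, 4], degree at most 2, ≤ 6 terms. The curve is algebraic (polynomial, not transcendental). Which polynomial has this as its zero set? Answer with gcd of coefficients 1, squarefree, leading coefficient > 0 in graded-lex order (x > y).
(a) The degree is 2 — no degree-1 curve has this shape.
(b) Reading off the gridlines: it meets the y-axis at y = 0 (among the integer gridlines); it crosses the x-axis at the gridline x = 0.
(c) Together with the visible shape, these determine p as stated.

2*x^2 - 3*x*y - x - 3*y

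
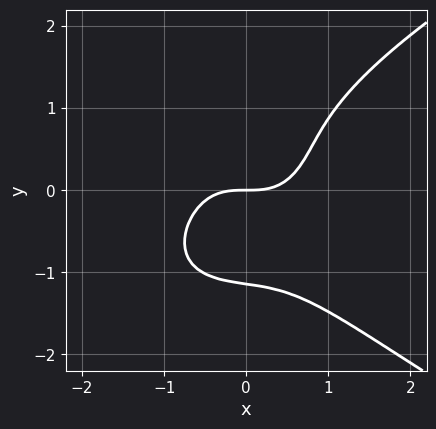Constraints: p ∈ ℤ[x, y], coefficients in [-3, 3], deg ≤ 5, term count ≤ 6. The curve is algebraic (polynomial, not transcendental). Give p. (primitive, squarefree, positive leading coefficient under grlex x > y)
2*y^4 - 3*x^3 - x*y^2 + 3*y

First, deg p = 4.
Then, checking where it meets the axes: one y-axis crossing is at y = 0; it crosses the x-axis at the gridline x = 0.
Finally, the integer polynomial consistent with all of this is the stated p.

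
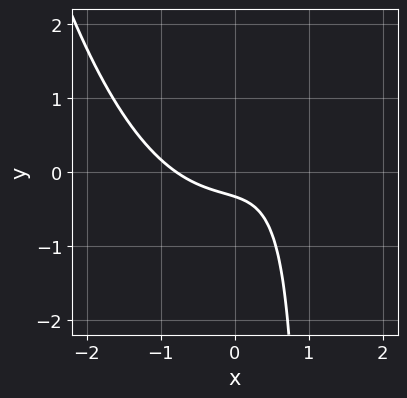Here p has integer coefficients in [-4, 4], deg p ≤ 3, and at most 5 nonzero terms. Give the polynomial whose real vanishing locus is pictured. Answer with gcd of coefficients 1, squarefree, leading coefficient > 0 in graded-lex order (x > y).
2*x^3 - 3*x*y + 3*y + 1

1. deg p = 3. A generic line meets the curve in up to 3 points.
2. Putting this together gives p.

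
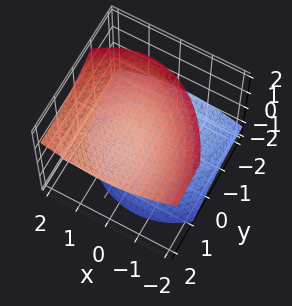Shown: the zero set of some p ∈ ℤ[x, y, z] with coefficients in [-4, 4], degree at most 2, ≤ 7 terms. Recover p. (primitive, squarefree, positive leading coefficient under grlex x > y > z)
(a) The picture has 2 separate pieces.
(b) The degree is 2 — a generic line meets the surface in up to 2 points.
(c) Checking where it meets the axes: the surface avoids every integer x-axis point in the box; the z-axis gridline crossings are at z ∈ {-1, 1}.
(d) Putting this together gives p.

2*x^2 - x*z + y^2 - 3*y*z - 3*z^2 + 3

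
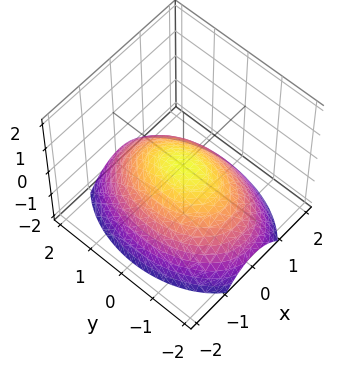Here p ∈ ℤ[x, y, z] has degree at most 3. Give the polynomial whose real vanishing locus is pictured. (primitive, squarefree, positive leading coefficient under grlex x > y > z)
2*x^2 + y^2 + 3*z

First, deg p = 2. A paraboloid; a quadric.
Then, symmetries: mirror symmetry y ↦ −y ⇒ only even powers of y; it's symmetric under x → −x, forcing even powers of x.
Next, from the visible intercepts: it meets the y-axis at y = 0 (among the integer gridlines); it crosses the x-axis at the gridline x = 0; it crosses the z-axis at the gridline z = 0.
Finally, fitting integer coefficients to these (and the overall shape) gives p.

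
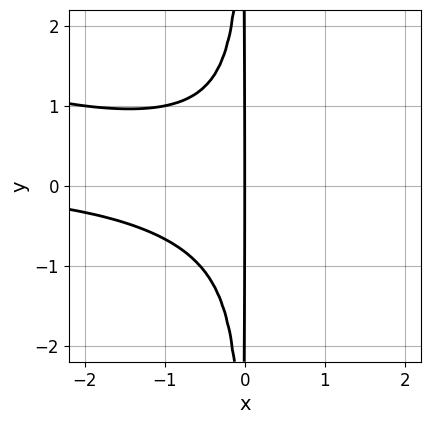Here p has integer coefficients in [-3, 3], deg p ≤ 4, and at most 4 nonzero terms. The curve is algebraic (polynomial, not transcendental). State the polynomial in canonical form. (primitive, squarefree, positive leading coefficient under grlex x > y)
1. The degree is 4 — the shape is more complex than any degree-3 curve.
2. From the visible intercepts: every point of the y-axis in the box is on the curve; one x-axis crossing is at x = 0.
3. These observations pin down the coefficients.

x^3*y + 3*x^2*y^2 + 2*x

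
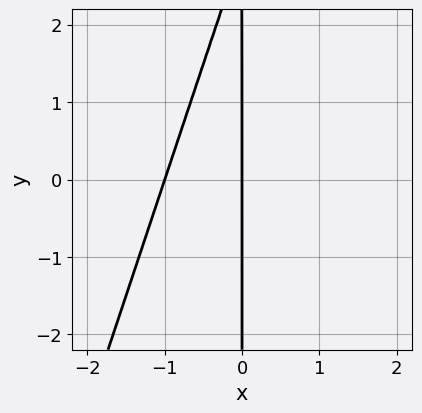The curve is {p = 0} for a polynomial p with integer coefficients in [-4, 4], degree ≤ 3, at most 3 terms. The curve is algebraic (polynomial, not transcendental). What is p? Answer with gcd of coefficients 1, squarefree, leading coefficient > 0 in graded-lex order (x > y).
3*x^2 - x*y + 3*x

(a) The degree is 2 — a generic line meets the curve in up to 2 points.
(b) From the visible intercepts: the visible y-axis segment lies entirely on the curve; the x-axis gridline crossings are at x ∈ {-1, 0}.
(c) Assembling these constraints gives the stated polynomial.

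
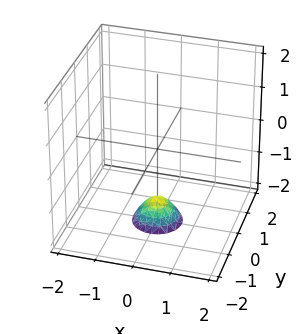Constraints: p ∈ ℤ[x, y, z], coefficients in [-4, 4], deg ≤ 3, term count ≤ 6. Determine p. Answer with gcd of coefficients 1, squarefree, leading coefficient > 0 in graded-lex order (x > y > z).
(a) deg p = 2.
(b) Symmetries: every cross-section ⟂ z is a circle, so x, y appear only via x² + y².
(c) From the visible intercepts: it misses every integer gridline on the x-axis; no y-intercept at any integer in the box; a circular section at z = -2 has radius between 0 and 1.
(d) Putting this together gives p.

3*x^2 + 3*y^2 + 2*z + 3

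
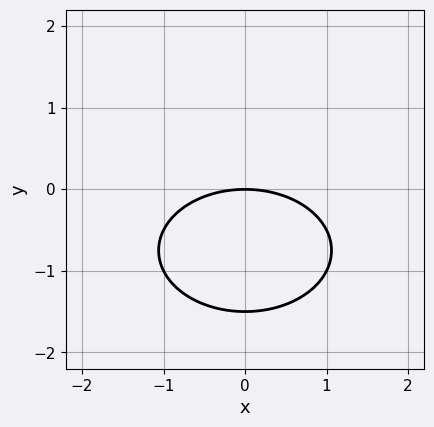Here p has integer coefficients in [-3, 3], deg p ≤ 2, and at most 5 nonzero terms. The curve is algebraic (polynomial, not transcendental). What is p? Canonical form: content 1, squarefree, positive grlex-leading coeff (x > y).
x^2 + 2*y^2 + 3*y

First, degree: a generic line meets the curve in up to 2 points, so deg p = 2.
Then, symmetries: it's symmetric under x → −x, forcing even powers of x.
Next, from the axis intercepts and sections: one y-axis crossing is at y = 0; it meets the x-axis at x = 0 (among the integer gridlines).
Finally, solving for integer coefficients yields p as stated.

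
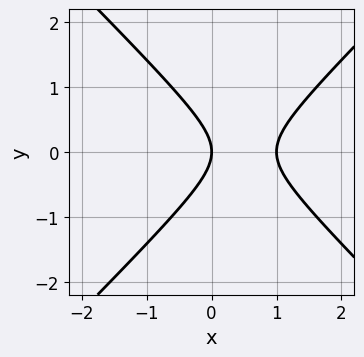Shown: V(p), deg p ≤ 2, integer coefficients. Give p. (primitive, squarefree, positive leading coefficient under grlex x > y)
x^2 - y^2 - x

First, degree: no degree-1 curve has this shape, so deg p = 2.
Next, symmetries: the y ↦ −y reflection is a symmetry, so y appears only in even powers.
Next, observable constraints: the x-axis gridline crossings are at x ∈ {0, 1}; it meets the y-axis at y = 0 (among the integer gridlines).
Finally, solving for integer coefficients yields p as stated.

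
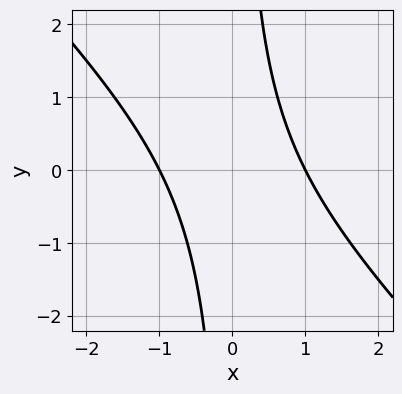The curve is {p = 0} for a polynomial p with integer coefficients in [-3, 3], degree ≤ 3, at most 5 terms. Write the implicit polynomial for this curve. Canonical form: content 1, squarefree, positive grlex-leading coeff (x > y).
deg p = 2.
Checking where it meets the axes: among the integer gridlines, it crosses the x-axis at x ∈ {-1, 1}; no y-intercept at any integer in the box.
The integer polynomial consistent with all of this is the stated p.

x^2 + x*y - 1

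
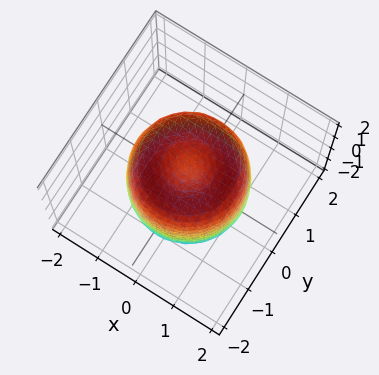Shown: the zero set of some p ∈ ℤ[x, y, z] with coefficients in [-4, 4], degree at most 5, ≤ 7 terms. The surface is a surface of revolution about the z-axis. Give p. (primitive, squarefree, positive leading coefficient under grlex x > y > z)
2*x^4 + 4*x^2*y^2 + 2*y^4 - 3*x^2 - 3*y^2 + z^2 - 1

First, deg p = 4. No degree-3 surface has this shape.
Then, symmetries: the z-axis is an axis of rotation, so x and y enter only as x² + y².
Then, from the visible intercepts: a circular section at z = -1 has radius between 1 and 2; the z-axis gridline crossings are at z ∈ {-1, 1}.
Finally, these observations pin down the coefficients.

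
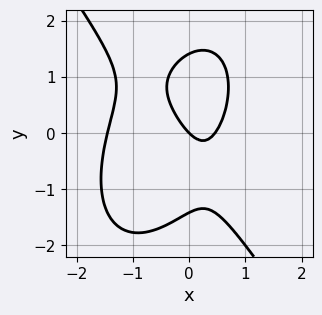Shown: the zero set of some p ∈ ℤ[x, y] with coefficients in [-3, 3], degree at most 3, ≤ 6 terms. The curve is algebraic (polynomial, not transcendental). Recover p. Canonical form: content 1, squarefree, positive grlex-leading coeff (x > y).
3*x^3 + y^3 + 3*x^2 - 2*x - 2*y

deg p = 3. No degree-2 curve has this shape.
Reading off the gridlines: it meets the x-axis at x = 0 (among the integer gridlines); one y-axis crossing is at y = 0.
Putting this together gives p.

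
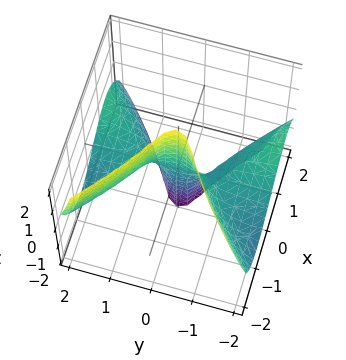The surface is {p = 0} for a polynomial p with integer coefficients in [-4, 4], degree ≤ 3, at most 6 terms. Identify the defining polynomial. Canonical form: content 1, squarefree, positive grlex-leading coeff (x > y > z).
x^3 - x*y^2 + y^2*z + x

First, degree: the shape is more complex than any degree-2 surface, so deg p = 3.
Next, reading off the gridlines: it meets the x-axis at x = 0 (among the integer gridlines); the visible z-axis segment lies entirely on the surface.
Finally, the integer polynomial consistent with all of this is the stated p. Check: (0, 2, 0) on the y-axis lies on the surface, and p(0, 2, 0) = 0. ✓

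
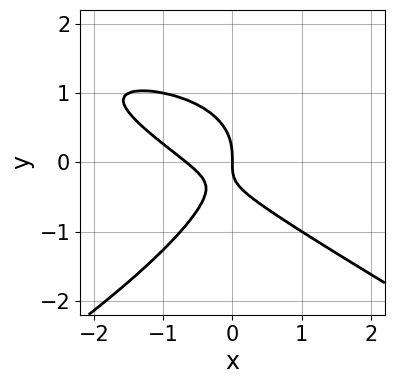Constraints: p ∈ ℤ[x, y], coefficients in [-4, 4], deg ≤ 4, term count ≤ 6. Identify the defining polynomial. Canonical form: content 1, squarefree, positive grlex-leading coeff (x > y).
x^2*y - 3*y^3 - 3*x^2 - 3*x*y - 2*x

1. Degree: a generic line meets the curve in up to 3 points, so deg p = 3.
2. Reading off the gridlines: it meets the y-axis at y = 0 (among the integer gridlines); one x-axis crossing is at x = 0.
3. These observations pin down the coefficients.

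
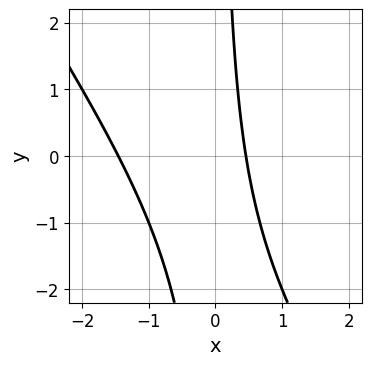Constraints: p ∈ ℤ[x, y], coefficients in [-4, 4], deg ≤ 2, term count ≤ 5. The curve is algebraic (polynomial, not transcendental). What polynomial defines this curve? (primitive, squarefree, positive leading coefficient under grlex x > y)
3*x^2 + 2*x*y + 3*x - 2

First, degree: a generic line meets the curve in up to 2 points, so deg p = 2.
Then, against the integer gridlines: no y-intercept at any integer in the box.
Finally, putting this together gives p.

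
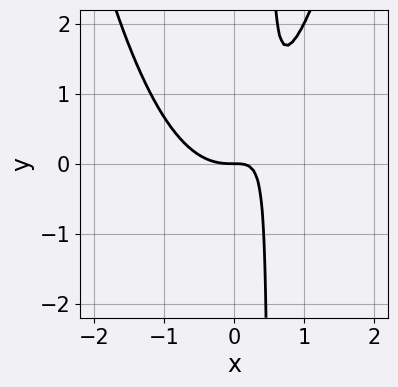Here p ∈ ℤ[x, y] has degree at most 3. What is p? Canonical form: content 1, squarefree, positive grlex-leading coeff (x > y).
2*x^3 - 2*x*y + y

First, the degree is 3 — no degree-2 curve has this shape.
Then, observable constraints: it meets the y-axis at y = 0 (among the integer gridlines); it crosses the x-axis at the gridline x = 0.
Finally, matching integer coefficients to the picture gives p.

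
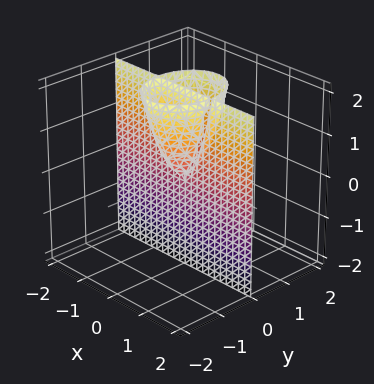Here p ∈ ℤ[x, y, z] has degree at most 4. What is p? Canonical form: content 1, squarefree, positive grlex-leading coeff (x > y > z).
3*x^2*y + 2*y^3 - y*z

The picture has 2 separate pieces.
Degree: a generic line meets the surface in up to 3 points, so deg p = 3.
Against the integer gridlines: every point of the x-axis in the box is on the surface; one y-axis crossing is at y = 0; every point of the z-axis in the box is on the surface.
Solving for integer coefficients yields p as stated.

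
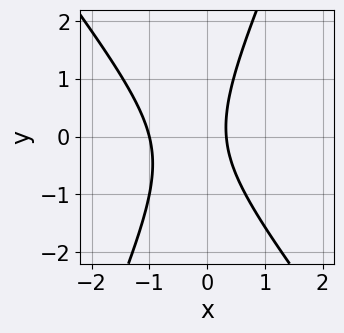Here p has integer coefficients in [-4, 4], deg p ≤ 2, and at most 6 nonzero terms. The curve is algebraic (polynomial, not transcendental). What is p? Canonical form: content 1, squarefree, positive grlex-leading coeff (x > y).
3*x^2 + x*y - y^2 + 2*x - 1

First, the degree is 2 — the shape is more complex than any degree-1 curve.
Next, against the integer gridlines: the curve avoids every integer y-axis point in the box; one x-axis crossing is at x = -1.
Finally, solving for integer coefficients yields p as stated.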